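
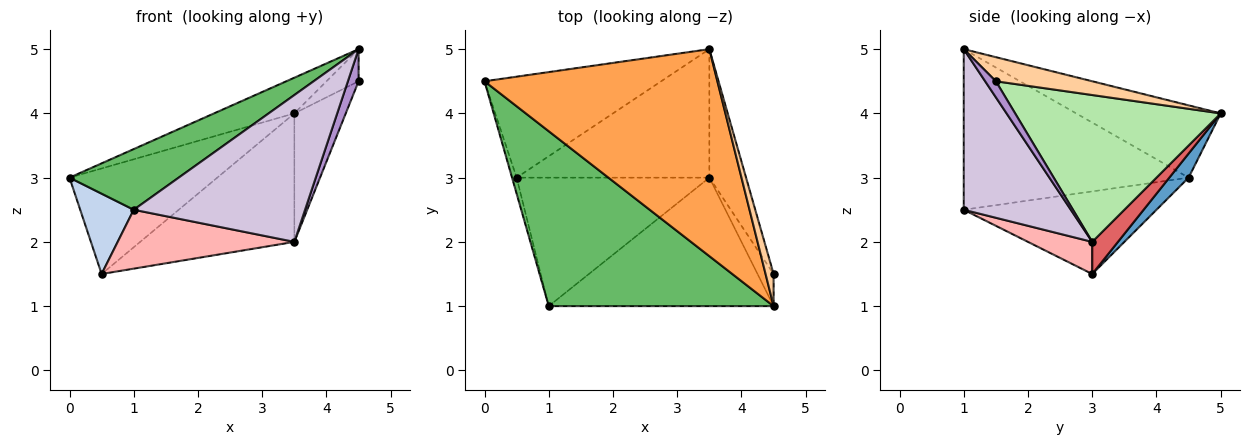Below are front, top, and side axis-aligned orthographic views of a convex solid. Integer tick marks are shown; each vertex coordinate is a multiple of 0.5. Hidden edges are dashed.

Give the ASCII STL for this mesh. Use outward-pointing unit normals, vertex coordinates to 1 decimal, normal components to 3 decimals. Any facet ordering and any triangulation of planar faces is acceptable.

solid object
 facet normal 0.094 0.719 -0.688
  outer loop
   vertex 0.5 3.0 1.5
   vertex 0.0 4.5 3.0
   vertex 3.5 5.0 4.0
  endloop
 endfacet
 facet normal -0.962 -0.267 -0.053
  outer loop
   vertex 1.0 1.0 2.5
   vertex 0.0 4.5 3.0
   vertex 0.5 3.0 1.5
  endloop
 endfacet
 facet normal -0.292 0.162 0.942
  outer loop
   vertex 4.5 1.0 5.0
   vertex 3.5 5.0 4.0
   vertex 0.0 4.5 3.0
  endloop
 endfacet
 facet normal 0.905 0.302 0.302
  outer loop
   vertex 4.5 1.0 5.0
   vertex 4.5 1.5 4.5
   vertex 3.5 5.0 4.0
  endloop
 endfacet
 facet normal -0.559 -0.272 0.783
  outer loop
   vertex 4.5 1.0 5.0
   vertex 0.0 4.5 3.0
   vertex 1.0 1.0 2.5
  endloop
 endfacet
 facet normal 0.943 0.236 -0.236
  outer loop
   vertex 3.5 3.0 2.0
   vertex 3.5 5.0 4.0
   vertex 4.5 1.5 4.5
  endloop
 endfacet
 facet normal 0.117 0.702 -0.702
  outer loop
   vertex 3.5 3.0 2.0
   vertex 0.5 3.0 1.5
   vertex 3.5 5.0 4.0
  endloop
 endfacet
 facet normal 0.150 -0.412 -0.899
  outer loop
   vertex 3.5 3.0 2.0
   vertex 1.0 1.0 2.5
   vertex 0.5 3.0 1.5
  endloop
 endfacet
 facet normal 0.577 -0.577 -0.577
  outer loop
   vertex 3.5 3.0 2.0
   vertex 4.5 1.5 4.5
   vertex 4.5 1.0 5.0
  endloop
 endfacet
 facet normal 0.426 -0.681 -0.596
  outer loop
   vertex 3.5 3.0 2.0
   vertex 4.5 1.0 5.0
   vertex 1.0 1.0 2.5
  endloop
 endfacet
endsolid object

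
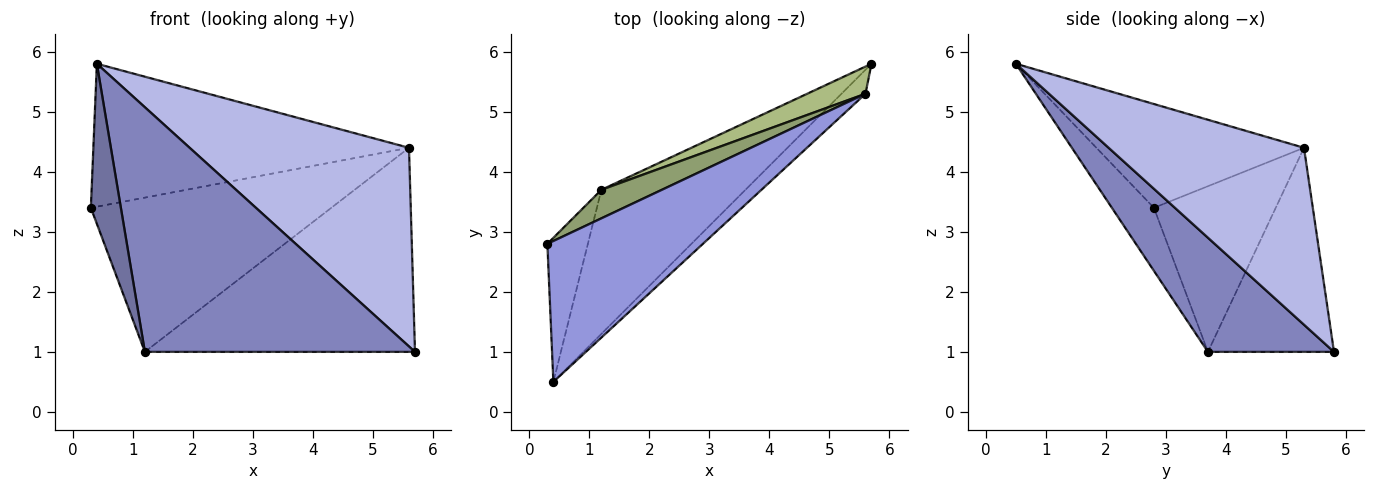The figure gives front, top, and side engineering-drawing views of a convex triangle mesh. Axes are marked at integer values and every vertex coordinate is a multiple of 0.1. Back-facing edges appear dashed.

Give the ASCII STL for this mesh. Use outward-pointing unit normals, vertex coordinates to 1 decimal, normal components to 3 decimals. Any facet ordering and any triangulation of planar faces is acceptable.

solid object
 facet normal -0.721 -0.515 -0.464
  outer loop
   vertex 1.2 3.7 1.0
   vertex 0.4 0.5 5.8
   vertex 0.3 2.8 3.4
  endloop
 endfacet
 facet normal 0.373 -0.799 -0.471
  outer loop
   vertex 1.2 3.7 1.0
   vertex 5.7 5.8 1.0
   vertex 0.4 0.5 5.8
  endloop
 endfacet
 facet normal -0.424 0.645 0.636
  outer loop
   vertex 5.6 5.3 4.4
   vertex 0.3 2.8 3.4
   vertex 0.4 0.5 5.8
  endloop
 endfacet
 facet normal 0.662 -0.744 -0.090
  outer loop
   vertex 5.6 5.3 4.4
   vertex 0.4 0.5 5.8
   vertex 5.7 5.8 1.0
  endloop
 endfacet
 facet normal -0.446 0.880 0.163
  outer loop
   vertex 5.6 5.3 4.4
   vertex 1.2 3.7 1.0
   vertex 0.3 2.8 3.4
  endloop
 endfacet
 facet normal -0.420 0.900 0.120
  outer loop
   vertex 5.6 5.3 4.4
   vertex 5.7 5.8 1.0
   vertex 1.2 3.7 1.0
  endloop
 endfacet
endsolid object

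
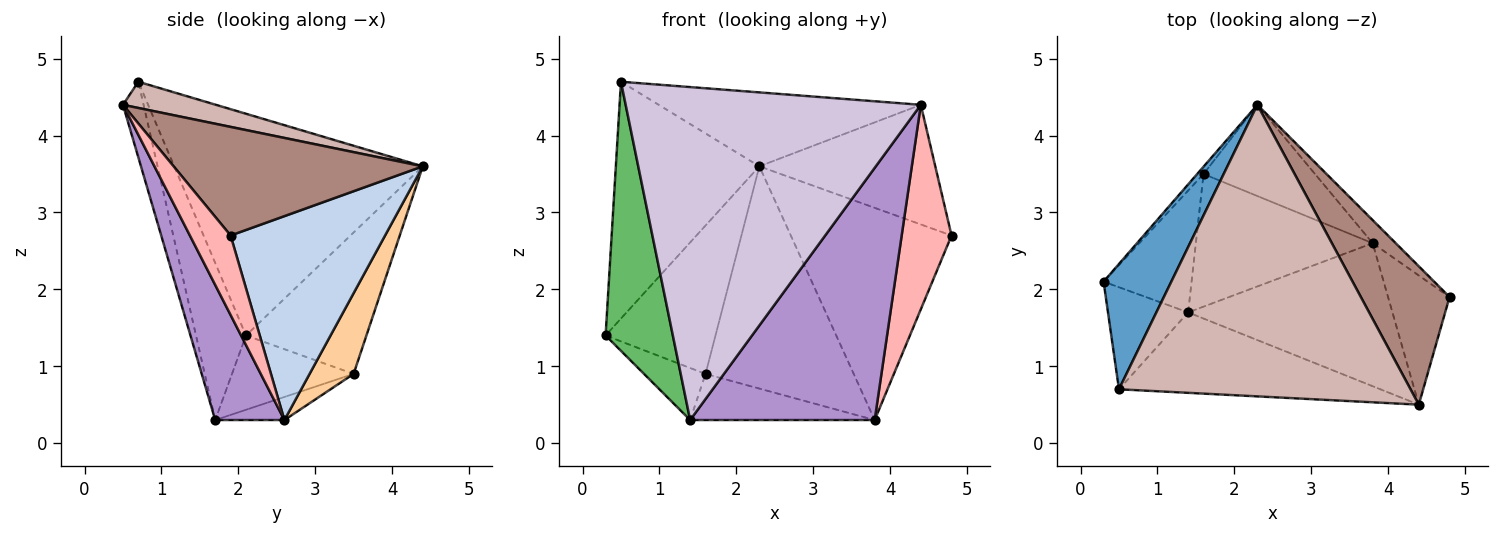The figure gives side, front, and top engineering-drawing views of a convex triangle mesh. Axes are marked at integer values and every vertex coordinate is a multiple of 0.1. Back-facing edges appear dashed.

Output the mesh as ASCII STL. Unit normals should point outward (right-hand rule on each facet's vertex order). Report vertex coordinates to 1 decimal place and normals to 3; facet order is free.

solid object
 facet normal -0.837 0.483 0.256
  outer loop
   vertex 0.5 0.7 4.7
   vertex 2.3 4.4 3.6
   vertex 0.3 2.1 1.4
  endloop
 endfacet
 facet normal 0.691 0.719 -0.078
  outer loop
   vertex 3.8 2.6 0.3
   vertex 2.3 4.4 3.6
   vertex 4.8 1.9 2.7
  endloop
 endfacet
 facet normal -0.738 0.674 -0.033
  outer loop
   vertex 1.6 3.5 0.9
   vertex 0.3 2.1 1.4
   vertex 2.3 4.4 3.6
  endloop
 endfacet
 facet normal 0.265 0.892 -0.366
  outer loop
   vertex 1.6 3.5 0.9
   vertex 2.3 4.4 3.6
   vertex 3.8 2.6 0.3
  endloop
 endfacet
 facet normal -0.570 -0.768 -0.291
  outer loop
   vertex 1.4 1.7 0.3
   vertex 0.5 0.7 4.7
   vertex 0.3 2.1 1.4
  endloop
 endfacet
 facet normal -0.613 0.310 -0.726
  outer loop
   vertex 1.4 1.7 0.3
   vertex 0.3 2.1 1.4
   vertex 1.6 3.5 0.9
  endloop
 endfacet
 facet normal -0.122 0.326 -0.937
  outer loop
   vertex 1.4 1.7 0.3
   vertex 1.6 3.5 0.9
   vertex 3.8 2.6 0.3
  endloop
 endfacet
 facet normal 0.568 -0.696 -0.440
  outer loop
   vertex 4.4 0.5 4.4
   vertex 3.8 2.6 0.3
   vertex 4.8 1.9 2.7
  endloop
 endfacet
 facet normal 0.310 -0.827 -0.469
  outer loop
   vertex 4.4 0.5 4.4
   vertex 1.4 1.7 0.3
   vertex 3.8 2.6 0.3
  endloop
 endfacet
 facet normal -0.068 -0.970 -0.234
  outer loop
   vertex 4.4 0.5 4.4
   vertex 0.5 0.7 4.7
   vertex 1.4 1.7 0.3
  endloop
 endfacet
 facet normal 0.680 0.480 0.555
  outer loop
   vertex 4.4 0.5 4.4
   vertex 4.8 1.9 2.7
   vertex 2.3 4.4 3.6
  endloop
 endfacet
 facet normal 0.087 0.245 0.966
  outer loop
   vertex 4.4 0.5 4.4
   vertex 2.3 4.4 3.6
   vertex 0.5 0.7 4.7
  endloop
 endfacet
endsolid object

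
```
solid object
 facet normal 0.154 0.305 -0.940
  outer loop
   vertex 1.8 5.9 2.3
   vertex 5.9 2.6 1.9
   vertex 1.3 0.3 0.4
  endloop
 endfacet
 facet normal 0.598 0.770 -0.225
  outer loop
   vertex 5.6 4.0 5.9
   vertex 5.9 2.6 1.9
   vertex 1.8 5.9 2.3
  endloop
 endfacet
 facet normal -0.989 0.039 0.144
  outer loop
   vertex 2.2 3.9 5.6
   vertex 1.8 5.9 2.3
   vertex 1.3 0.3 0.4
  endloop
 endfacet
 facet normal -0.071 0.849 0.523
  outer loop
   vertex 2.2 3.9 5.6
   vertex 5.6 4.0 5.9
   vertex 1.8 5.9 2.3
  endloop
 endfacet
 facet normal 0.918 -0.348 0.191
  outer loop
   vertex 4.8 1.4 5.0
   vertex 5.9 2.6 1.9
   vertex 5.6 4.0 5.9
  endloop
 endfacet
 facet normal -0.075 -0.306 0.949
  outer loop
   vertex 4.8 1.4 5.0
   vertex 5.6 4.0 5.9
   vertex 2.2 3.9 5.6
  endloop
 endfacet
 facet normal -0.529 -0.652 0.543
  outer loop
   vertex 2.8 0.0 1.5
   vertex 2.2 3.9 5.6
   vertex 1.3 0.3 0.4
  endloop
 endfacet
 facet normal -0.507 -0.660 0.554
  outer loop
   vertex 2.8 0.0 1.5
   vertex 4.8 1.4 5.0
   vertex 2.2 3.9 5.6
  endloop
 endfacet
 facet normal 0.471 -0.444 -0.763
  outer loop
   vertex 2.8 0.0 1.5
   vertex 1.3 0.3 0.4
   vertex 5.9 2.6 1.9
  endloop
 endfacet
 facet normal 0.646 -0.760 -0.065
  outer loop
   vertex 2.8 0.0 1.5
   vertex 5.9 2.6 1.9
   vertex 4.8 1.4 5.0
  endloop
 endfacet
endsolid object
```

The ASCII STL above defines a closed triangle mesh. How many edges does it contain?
15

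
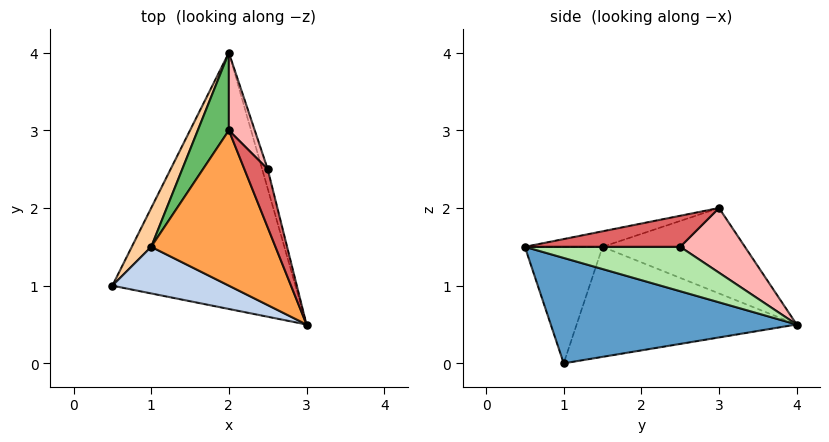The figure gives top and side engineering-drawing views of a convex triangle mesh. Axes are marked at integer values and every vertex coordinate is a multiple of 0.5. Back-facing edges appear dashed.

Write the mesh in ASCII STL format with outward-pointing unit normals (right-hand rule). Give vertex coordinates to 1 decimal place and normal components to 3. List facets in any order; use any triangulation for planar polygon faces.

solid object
 facet normal 0.496 -0.104 -0.862
  outer loop
   vertex 2.0 4.0 0.5
   vertex 3.0 0.5 1.5
   vertex 0.5 1.0 0.0
  endloop
 endfacet
 facet normal -0.408 -0.816 0.408
  outer loop
   vertex 1.0 1.5 1.5
   vertex 0.5 1.0 0.0
   vertex 3.0 0.5 1.5
  endloop
 endfacet
 facet normal -0.120 -0.241 0.963
  outer loop
   vertex 1.0 1.5 1.5
   vertex 3.0 0.5 1.5
   vertex 2.0 3.0 2.0
  endloop
 endfacet
 facet normal -0.894 0.420 0.158
  outer loop
   vertex 1.0 1.5 1.5
   vertex 2.0 4.0 0.5
   vertex 0.5 1.0 0.0
  endloop
 endfacet
 facet normal -0.836 0.456 0.304
  outer loop
   vertex 1.0 1.5 1.5
   vertex 2.0 3.0 2.0
   vertex 2.0 4.0 0.5
  endloop
 endfacet
 facet normal 0.963 0.241 -0.120
  outer loop
   vertex 2.5 2.5 1.5
   vertex 3.0 0.5 1.5
   vertex 2.0 4.0 0.5
  endloop
 endfacet
 facet normal 0.784 0.196 0.588
  outer loop
   vertex 2.5 2.5 1.5
   vertex 2.0 3.0 2.0
   vertex 3.0 0.5 1.5
  endloop
 endfacet
 facet normal 0.811 0.487 0.324
  outer loop
   vertex 2.5 2.5 1.5
   vertex 2.0 4.0 0.5
   vertex 2.0 3.0 2.0
  endloop
 endfacet
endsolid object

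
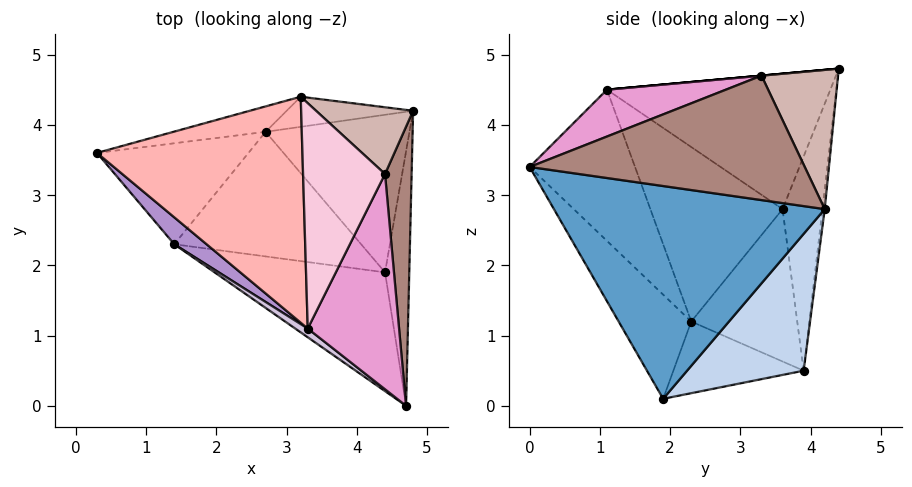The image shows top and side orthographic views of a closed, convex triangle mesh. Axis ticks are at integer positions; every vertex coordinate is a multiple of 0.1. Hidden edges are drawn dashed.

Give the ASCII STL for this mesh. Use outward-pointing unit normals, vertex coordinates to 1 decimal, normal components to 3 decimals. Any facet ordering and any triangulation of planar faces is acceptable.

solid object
 facet normal 0.993 -0.040 -0.113
  outer loop
   vertex 4.4 1.9 0.1
   vertex 4.8 4.2 2.8
   vertex 4.7 0.0 3.4
  endloop
 endfacet
 facet normal 0.556 0.590 -0.585
  outer loop
   vertex 2.7 3.9 0.5
   vertex 4.8 4.2 2.8
   vertex 4.4 1.9 0.1
  endloop
 endfacet
 facet normal -0.207 0.974 -0.089
  outer loop
   vertex 2.7 3.9 0.5
   vertex 0.3 3.6 2.8
   vertex 3.2 4.4 4.8
  endloop
 endfacet
 facet normal -0.018 0.993 -0.113
  outer loop
   vertex 2.7 3.9 0.5
   vertex 3.2 4.4 4.8
   vertex 4.8 4.2 2.8
  endloop
 endfacet
 facet normal -0.281 -0.843 -0.460
  outer loop
   vertex 1.4 2.3 1.2
   vertex 4.4 1.9 0.1
   vertex 4.7 0.0 3.4
  endloop
 endfacet
 facet normal -0.685 0.259 -0.681
  outer loop
   vertex 1.4 2.3 1.2
   vertex 0.3 3.6 2.8
   vertex 2.7 3.9 0.5
  endloop
 endfacet
 facet normal -0.356 -0.117 -0.927
  outer loop
   vertex 1.4 2.3 1.2
   vertex 2.7 3.9 0.5
   vertex 4.4 1.9 0.1
  endloop
 endfacet
 facet normal -0.548 -0.092 0.831
  outer loop
   vertex 3.3 1.1 4.5
   vertex 3.2 4.4 4.8
   vertex 0.3 3.6 2.8
  endloop
 endfacet
 facet normal -0.676 -0.726 0.125
  outer loop
   vertex 3.3 1.1 4.5
   vertex 0.3 3.6 2.8
   vertex 1.4 2.3 1.2
  endloop
 endfacet
 facet normal -0.593 -0.804 0.049
  outer loop
   vertex 3.3 1.1 4.5
   vertex 1.4 2.3 1.2
   vertex 4.7 0.0 3.4
  endloop
 endfacet
 facet normal 0.978 0.007 0.209
  outer loop
   vertex 4.4 3.3 4.7
   vertex 4.7 0.0 3.4
   vertex 4.8 4.2 2.8
  endloop
 endfacet
 facet normal 0.627 0.644 0.437
  outer loop
   vertex 4.4 3.3 4.7
   vertex 4.8 4.2 2.8
   vertex 3.2 4.4 4.8
  endloop
 endfacet
 facet normal 0.436 -0.295 0.850
  outer loop
   vertex 4.4 3.3 4.7
   vertex 3.3 1.1 4.5
   vertex 4.7 0.0 3.4
  endloop
 endfacet
 facet normal 0.000 -0.091 0.996
  outer loop
   vertex 4.4 3.3 4.7
   vertex 3.2 4.4 4.8
   vertex 3.3 1.1 4.5
  endloop
 endfacet
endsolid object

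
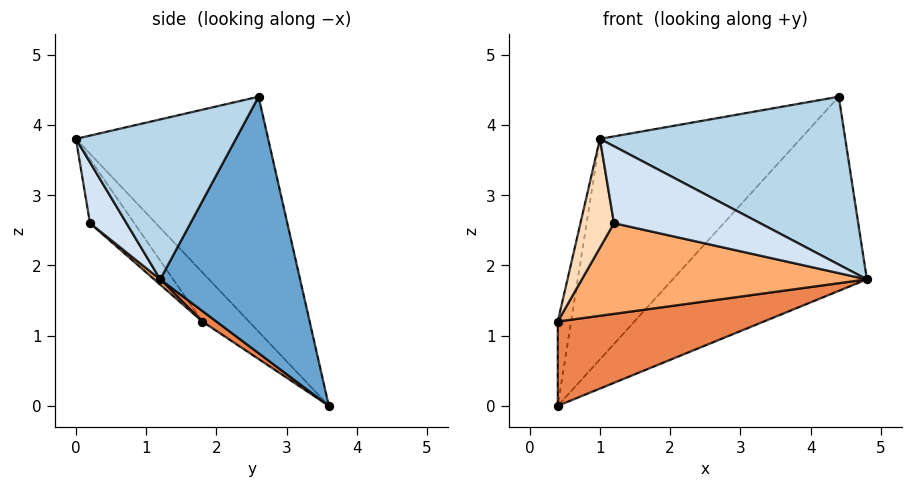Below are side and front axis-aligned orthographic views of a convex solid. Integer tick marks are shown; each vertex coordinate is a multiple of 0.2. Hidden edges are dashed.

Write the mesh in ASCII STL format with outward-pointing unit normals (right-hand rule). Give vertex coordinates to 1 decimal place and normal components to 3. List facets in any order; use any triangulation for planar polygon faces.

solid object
 facet normal 0.552 0.767 -0.328
  outer loop
   vertex 4.4 2.6 4.4
   vertex 4.8 1.2 1.8
   vertex 0.4 3.6 0.0
  endloop
 endfacet
 facet normal -0.542 0.566 0.621
  outer loop
   vertex 4.4 2.6 4.4
   vertex 0.4 3.6 0.0
   vertex 1.0 0.0 3.8
  endloop
 endfacet
 facet normal 0.482 -0.739 0.472
  outer loop
   vertex 4.4 2.6 4.4
   vertex 1.0 0.0 3.8
   vertex 4.8 1.2 1.8
  endloop
 endfacet
 facet normal 0.241 -0.963 -0.120
  outer loop
   vertex 1.2 0.2 2.6
   vertex 4.8 1.2 1.8
   vertex 1.0 0.0 3.8
  endloop
 endfacet
 facet normal 0.038 -0.554 -0.831
  outer loop
   vertex 0.4 1.8 1.2
   vertex 0.4 3.6 0.0
   vertex 4.8 1.2 1.8
  endloop
 endfacet
 facet normal 0.014 -0.655 -0.756
  outer loop
   vertex 0.4 1.8 1.2
   vertex 4.8 1.2 1.8
   vertex 1.2 0.2 2.6
  endloop
 endfacet
 facet normal -0.889 0.254 0.381
  outer loop
   vertex 0.4 1.8 1.2
   vertex 1.0 0.0 3.8
   vertex 0.4 3.6 0.0
  endloop
 endfacet
 facet normal -0.777 -0.587 -0.227
  outer loop
   vertex 0.4 1.8 1.2
   vertex 1.2 0.2 2.6
   vertex 1.0 0.0 3.8
  endloop
 endfacet
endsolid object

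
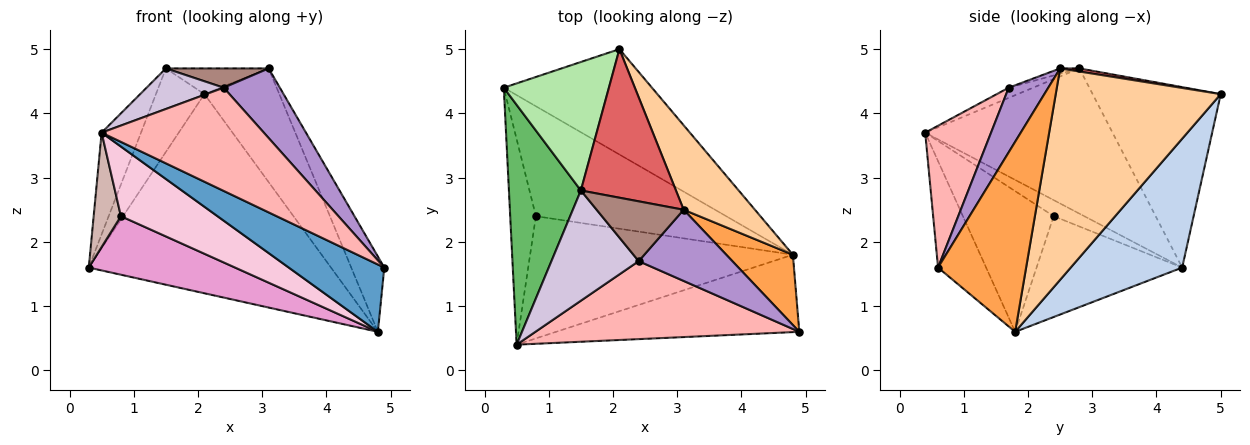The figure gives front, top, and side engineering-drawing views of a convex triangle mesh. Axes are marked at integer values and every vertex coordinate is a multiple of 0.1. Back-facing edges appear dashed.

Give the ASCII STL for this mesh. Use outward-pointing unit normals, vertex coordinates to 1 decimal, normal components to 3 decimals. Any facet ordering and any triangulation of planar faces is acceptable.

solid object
 facet normal -0.314 -0.623 -0.716
  outer loop
   vertex 4.8 1.8 0.6
   vertex 4.9 0.6 1.6
   vertex 0.5 0.4 3.7
  endloop
 endfacet
 facet normal 0.377 0.819 -0.433
  outer loop
   vertex 4.8 1.8 0.6
   vertex 0.3 4.4 1.6
   vertex 2.1 5.0 4.3
  endloop
 endfacet
 facet normal 0.890 0.334 0.312
  outer loop
   vertex 4.8 1.8 0.6
   vertex 3.1 2.5 4.7
   vertex 4.9 0.6 1.6
  endloop
 endfacet
 facet normal 0.870 0.395 0.293
  outer loop
   vertex 4.8 1.8 0.6
   vertex 2.1 5.0 4.3
   vertex 3.1 2.5 4.7
  endloop
 endfacet
 facet normal -0.881 0.185 0.436
  outer loop
   vertex 1.5 2.8 4.7
   vertex 0.3 4.4 1.6
   vertex 0.5 0.4 3.7
  endloop
 endfacet
 facet normal -0.821 0.311 0.478
  outer loop
   vertex 1.5 2.8 4.7
   vertex 2.1 5.0 4.3
   vertex 0.3 4.4 1.6
  endloop
 endfacet
 facet normal 0.032 0.170 0.985
  outer loop
   vertex 1.5 2.8 4.7
   vertex 3.1 2.5 4.7
   vertex 2.1 5.0 4.3
  endloop
 endfacet
 facet normal 0.308 -0.759 0.573
  outer loop
   vertex 2.4 1.7 4.4
   vertex 0.5 0.4 3.7
   vertex 4.9 0.6 1.6
  endloop
 endfacet
 facet normal 0.442 -0.627 0.641
  outer loop
   vertex 2.4 1.7 4.4
   vertex 4.9 0.6 1.6
   vertex 3.1 2.5 4.7
  endloop
 endfacet
 facet normal -0.109 -0.343 0.933
  outer loop
   vertex 2.4 1.7 4.4
   vertex 1.5 2.8 4.7
   vertex 0.5 0.4 3.7
  endloop
 endfacet
 facet normal -0.057 -0.306 0.950
  outer loop
   vertex 2.4 1.7 4.4
   vertex 3.1 2.5 4.7
   vertex 1.5 2.8 4.7
  endloop
 endfacet
 facet normal -0.479 -0.427 -0.767
  outer loop
   vertex 0.8 2.4 2.4
   vertex 0.5 0.4 3.7
   vertex 0.3 4.4 1.6
  endloop
 endfacet
 facet normal -0.424 -0.426 -0.800
  outer loop
   vertex 0.8 2.4 2.4
   vertex 0.3 4.4 1.6
   vertex 4.8 1.8 0.6
  endloop
 endfacet
 facet normal -0.422 -0.449 -0.788
  outer loop
   vertex 0.8 2.4 2.4
   vertex 4.8 1.8 0.6
   vertex 0.5 0.4 3.7
  endloop
 endfacet
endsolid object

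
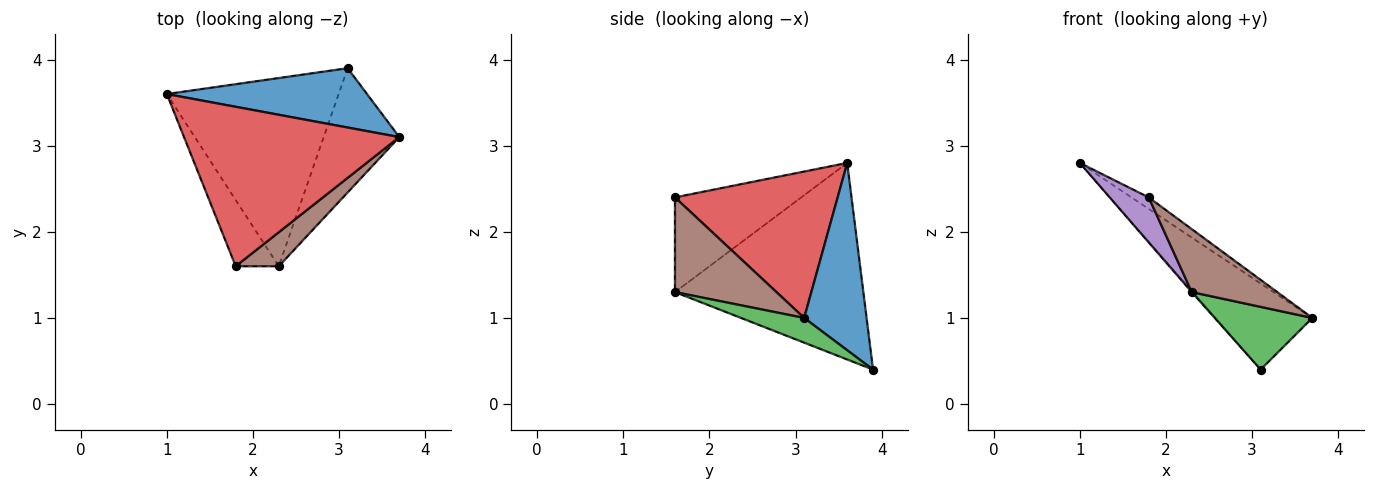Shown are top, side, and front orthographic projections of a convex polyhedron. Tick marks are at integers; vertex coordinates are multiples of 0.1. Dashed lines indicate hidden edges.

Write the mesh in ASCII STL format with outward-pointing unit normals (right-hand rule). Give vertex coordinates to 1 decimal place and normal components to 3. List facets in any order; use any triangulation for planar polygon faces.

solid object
 facet normal 0.469 0.727 0.501
  outer loop
   vertex 3.1 3.9 0.4
   vertex 1.0 3.6 2.8
   vertex 3.7 3.1 1.0
  endloop
 endfacet
 facet normal -0.753 0.004 -0.658
  outer loop
   vertex 3.1 3.9 0.4
   vertex 2.3 1.6 1.3
   vertex 1.0 3.6 2.8
  endloop
 endfacet
 facet normal 0.280 -0.433 -0.857
  outer loop
   vertex 3.1 3.9 0.4
   vertex 3.7 3.1 1.0
   vertex 2.3 1.6 1.3
  endloop
 endfacet
 facet normal 0.561 0.059 0.825
  outer loop
   vertex 1.8 1.6 2.4
   vertex 3.7 3.1 1.0
   vertex 1.0 3.6 2.8
  endloop
 endfacet
 facet normal -0.876 -0.271 -0.398
  outer loop
   vertex 1.8 1.6 2.4
   vertex 1.0 3.6 2.8
   vertex 2.3 1.6 1.3
  endloop
 endfacet
 facet normal 0.722 -0.609 0.328
  outer loop
   vertex 1.8 1.6 2.4
   vertex 2.3 1.6 1.3
   vertex 3.7 3.1 1.0
  endloop
 endfacet
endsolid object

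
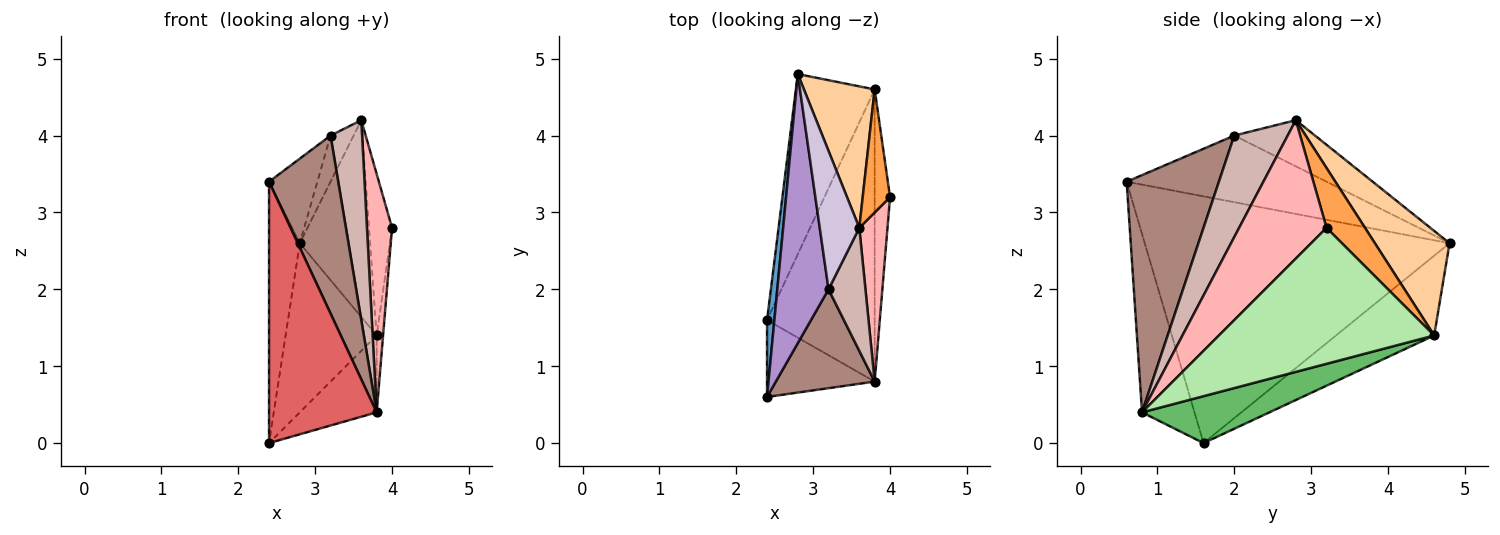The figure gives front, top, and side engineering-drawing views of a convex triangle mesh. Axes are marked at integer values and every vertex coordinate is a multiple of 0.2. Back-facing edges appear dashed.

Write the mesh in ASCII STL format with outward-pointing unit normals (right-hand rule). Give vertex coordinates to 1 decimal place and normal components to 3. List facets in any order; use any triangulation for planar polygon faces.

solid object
 facet normal -0.995 0.100 0.030
  outer loop
   vertex 2.4 0.6 3.4
   vertex 2.8 4.8 2.6
   vertex 2.4 1.6 0.0
  endloop
 endfacet
 facet normal -0.594 0.551 -0.587
  outer loop
   vertex 3.8 4.6 1.4
   vertex 2.4 1.6 0.0
   vertex 2.8 4.8 2.6
  endloop
 endfacet
 facet normal 0.798 0.479 0.365
  outer loop
   vertex 3.6 2.8 4.2
   vertex 4.0 3.2 2.8
   vertex 3.8 4.6 1.4
  endloop
 endfacet
 facet normal 0.653 0.615 0.442
  outer loop
   vertex 3.6 2.8 4.2
   vertex 3.8 4.6 1.4
   vertex 2.8 4.8 2.6
  endloop
 endfacet
 facet normal 0.389 0.234 -0.891
  outer loop
   vertex 3.8 0.8 0.4
   vertex 2.4 1.6 0.0
   vertex 3.8 4.6 1.4
  endloop
 endfacet
 facet normal 0.993 0.030 -0.112
  outer loop
   vertex 3.8 0.8 0.4
   vertex 3.8 4.6 1.4
   vertex 4.0 3.2 2.8
  endloop
 endfacet
 facet normal -0.424 -0.869 -0.256
  outer loop
   vertex 3.8 0.8 0.4
   vertex 2.4 0.6 3.4
   vertex 2.4 1.6 0.0
  endloop
 endfacet
 facet normal 0.943 -0.271 0.192
  outer loop
   vertex 3.8 0.8 0.4
   vertex 4.0 3.2 2.8
   vertex 3.6 2.8 4.2
  endloop
 endfacet
 facet normal -0.778 0.188 0.599
  outer loop
   vertex 3.2 2.0 4.0
   vertex 2.8 4.8 2.6
   vertex 2.4 0.6 3.4
  endloop
 endfacet
 facet normal -0.742 0.212 0.636
  outer loop
   vertex 3.2 2.0 4.0
   vertex 3.6 2.8 4.2
   vertex 2.8 4.8 2.6
  endloop
 endfacet
 facet normal 0.759 -0.569 0.316
  outer loop
   vertex 3.2 2.0 4.0
   vertex 2.4 0.6 3.4
   vertex 3.8 0.8 0.4
  endloop
 endfacet
 facet normal 0.822 -0.485 0.299
  outer loop
   vertex 3.2 2.0 4.0
   vertex 3.8 0.8 0.4
   vertex 3.6 2.8 4.2
  endloop
 endfacet
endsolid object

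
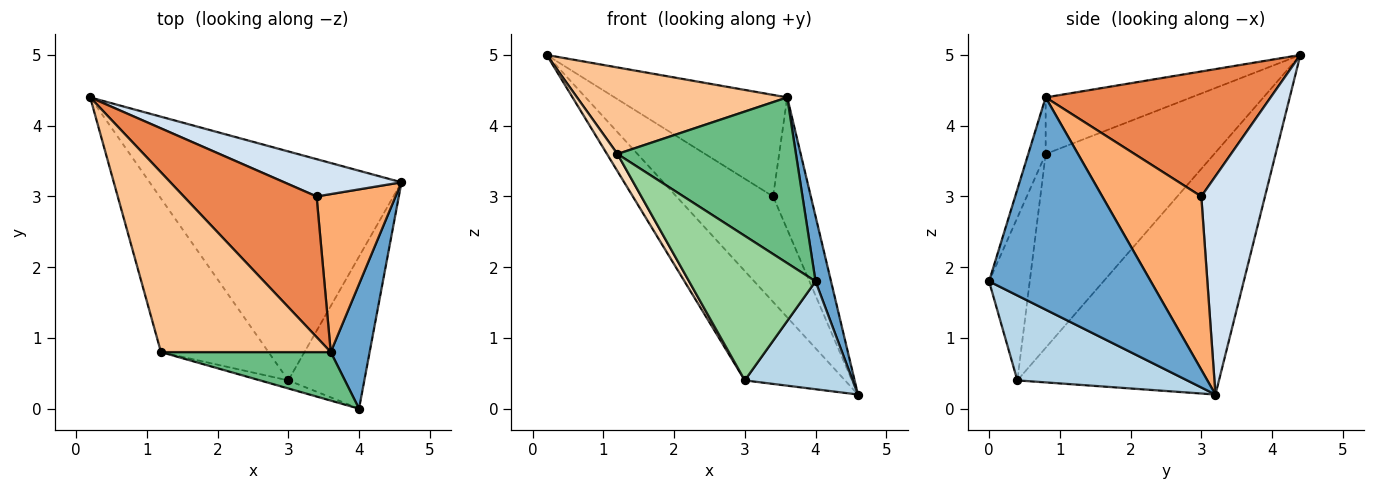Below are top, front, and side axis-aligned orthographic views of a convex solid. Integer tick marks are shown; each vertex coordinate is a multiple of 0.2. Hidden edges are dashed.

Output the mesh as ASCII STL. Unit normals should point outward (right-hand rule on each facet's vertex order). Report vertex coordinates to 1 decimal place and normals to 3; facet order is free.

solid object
 facet normal 0.979 -0.094 0.180
  outer loop
   vertex 3.6 0.8 4.4
   vertex 4.0 0.0 1.8
   vertex 4.6 3.2 0.2
  endloop
 endfacet
 facet normal -0.655 0.326 -0.682
  outer loop
   vertex 3.0 0.4 0.4
   vertex 0.2 4.4 5.0
   vertex 4.6 3.2 0.2
  endloop
 endfacet
 facet normal 0.673 -0.428 -0.603
  outer loop
   vertex 3.0 0.4 0.4
   vertex 4.6 3.2 0.2
   vertex 4.0 0.0 1.8
  endloop
 endfacet
 facet normal 0.527 0.801 0.283
  outer loop
   vertex 3.4 3.0 3.0
   vertex 4.6 3.2 0.2
   vertex 0.2 4.4 5.0
  endloop
 endfacet
 facet normal 0.607 0.465 0.645
  outer loop
   vertex 3.4 3.0 3.0
   vertex 0.2 4.4 5.0
   vertex 3.6 0.8 4.4
  endloop
 endfacet
 facet normal 0.860 0.328 0.392
  outer loop
   vertex 3.4 3.0 3.0
   vertex 3.6 0.8 4.4
   vertex 4.6 3.2 0.2
  endloop
 endfacet
 facet normal -0.288 -0.415 0.863
  outer loop
   vertex 1.2 0.8 3.6
   vertex 3.6 0.8 4.4
   vertex 0.2 4.4 5.0
  endloop
 endfacet
 facet normal -0.873 -0.054 -0.484
  outer loop
   vertex 1.2 0.8 3.6
   vertex 0.2 4.4 5.0
   vertex 3.0 0.4 0.4
  endloop
 endfacet
 facet normal -0.093 -0.956 0.280
  outer loop
   vertex 1.2 0.8 3.6
   vertex 4.0 0.0 1.8
   vertex 3.6 0.8 4.4
  endloop
 endfacet
 facet normal -0.306 -0.951 -0.053
  outer loop
   vertex 1.2 0.8 3.6
   vertex 3.0 0.4 0.4
   vertex 4.0 0.0 1.8
  endloop
 endfacet
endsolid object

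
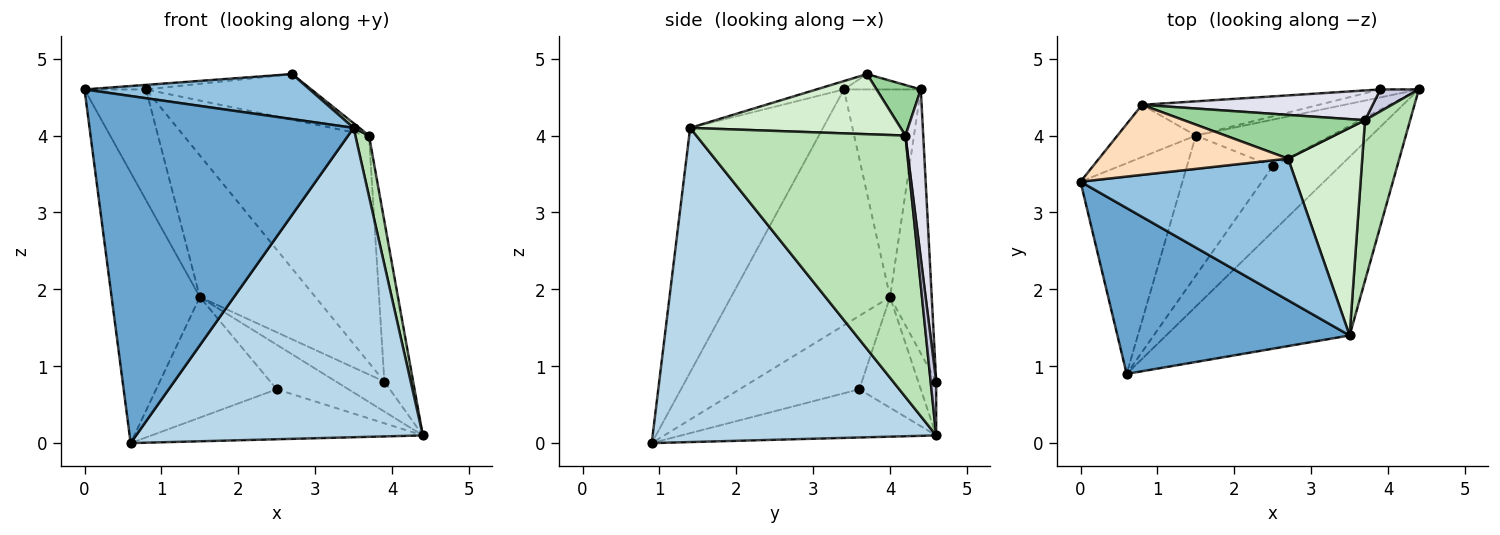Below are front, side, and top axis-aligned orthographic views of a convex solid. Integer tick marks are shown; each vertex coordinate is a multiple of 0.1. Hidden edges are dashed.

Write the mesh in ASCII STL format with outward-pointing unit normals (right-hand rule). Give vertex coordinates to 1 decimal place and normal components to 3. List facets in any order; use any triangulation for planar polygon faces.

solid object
 facet normal -0.413 -0.822 0.393
  outer loop
   vertex 3.5 1.4 4.1
   vertex 0.0 3.4 4.6
   vertex 0.6 0.9 0.0
  endloop
 endfacet
 facet normal -0.037 -0.303 0.952
  outer loop
   vertex 3.5 1.4 4.1
   vertex 2.7 3.7 4.8
   vertex 0.0 3.4 4.6
  endloop
 endfacet
 facet normal 0.650 -0.658 -0.380
  outer loop
   vertex 3.5 1.4 4.1
   vertex 0.6 0.9 0.0
   vertex 4.4 4.6 0.1
  endloop
 endfacet
 facet normal -0.818 0.454 -0.353
  outer loop
   vertex 1.5 4.0 1.9
   vertex 0.6 0.9 0.0
   vertex 0.0 3.4 4.6
  endloop
 endfacet
 facet normal -0.496 0.528 -0.690
  outer loop
   vertex 2.5 3.6 0.7
   vertex 4.4 4.6 0.1
   vertex 0.6 0.9 0.0
  endloop
 endfacet
 facet normal -0.509 0.594 -0.623
  outer loop
   vertex 2.5 3.6 0.7
   vertex 1.5 4.0 1.9
   vertex 4.4 4.6 0.1
  endloop
 endfacet
 facet normal -0.544 0.548 -0.636
  outer loop
   vertex 2.5 3.6 0.7
   vertex 0.6 0.9 0.0
   vertex 1.5 4.0 1.9
  endloop
 endfacet
 facet normal -0.081 0.065 0.995
  outer loop
   vertex 0.8 4.4 4.6
   vertex 0.0 3.4 4.6
   vertex 2.7 3.7 4.8
  endloop
 endfacet
 facet normal -0.749 0.599 -0.283
  outer loop
   vertex 0.8 4.4 4.6
   vertex 1.5 4.0 1.9
   vertex 0.0 3.4 4.6
  endloop
 endfacet
 facet normal 0.189 0.709 0.680
  outer loop
   vertex 3.7 4.2 4.0
   vertex 0.8 4.4 4.6
   vertex 2.7 3.7 4.8
  endloop
 endfacet
 facet normal 0.983 -0.064 0.170
  outer loop
   vertex 3.7 4.2 4.0
   vertex 3.5 1.4 4.1
   vertex 4.4 4.6 0.1
  endloop
 endfacet
 facet normal 0.630 -0.017 0.777
  outer loop
   vertex 3.7 4.2 4.0
   vertex 2.7 3.7 4.8
   vertex 3.5 1.4 4.1
  endloop
 endfacet
 facet normal -0.338 0.910 -0.241
  outer loop
   vertex 3.9 4.6 0.8
   vertex 4.4 4.6 0.1
   vertex 1.5 4.0 1.9
  endloop
 endfacet
 facet normal -0.331 0.917 -0.222
  outer loop
   vertex 3.9 4.6 0.8
   vertex 1.5 4.0 1.9
   vertex 0.8 4.4 4.6
  endloop
 endfacet
 facet normal 0.187 0.973 0.133
  outer loop
   vertex 3.9 4.6 0.8
   vertex 3.7 4.2 4.0
   vertex 4.4 4.6 0.1
  endloop
 endfacet
 facet normal 0.095 0.987 0.129
  outer loop
   vertex 3.9 4.6 0.8
   vertex 0.8 4.4 4.6
   vertex 3.7 4.2 4.0
  endloop
 endfacet
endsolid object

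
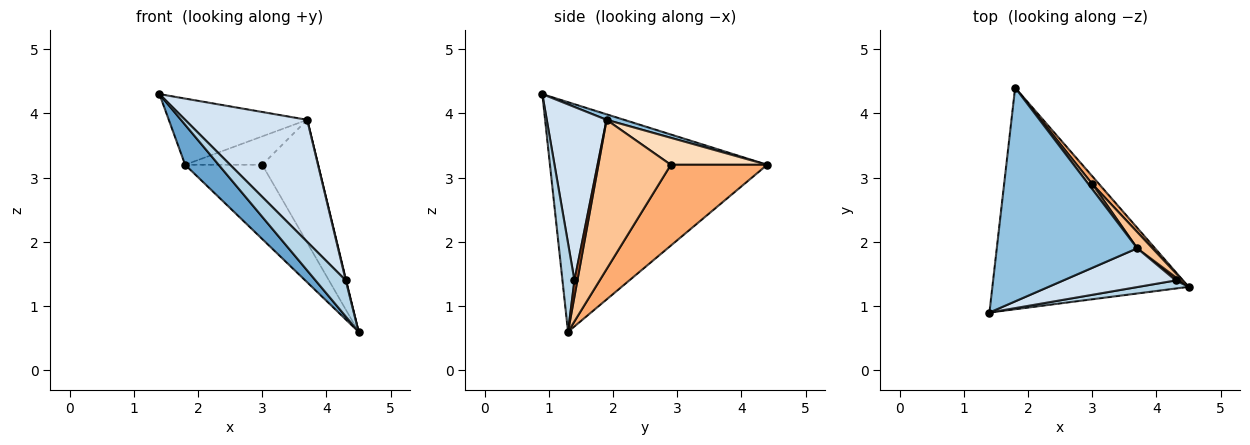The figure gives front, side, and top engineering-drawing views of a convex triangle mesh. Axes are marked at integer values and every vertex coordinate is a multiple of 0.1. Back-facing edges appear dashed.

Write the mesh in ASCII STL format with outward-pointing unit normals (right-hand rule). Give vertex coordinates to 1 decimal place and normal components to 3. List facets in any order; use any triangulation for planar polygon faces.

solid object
 facet normal -0.755 -0.116 -0.645
  outer loop
   vertex 1.8 4.4 3.2
   vertex 4.5 1.3 0.6
   vertex 1.4 0.9 4.3
  endloop
 endfacet
 facet normal 0.037 0.296 0.955
  outer loop
   vertex 3.7 1.9 3.9
   vertex 1.8 4.4 3.2
   vertex 1.4 0.9 4.3
  endloop
 endfacet
 facet normal 0.361 -0.910 0.204
  outer loop
   vertex 4.3 1.4 1.4
   vertex 1.4 0.9 4.3
   vertex 4.5 1.3 0.6
  endloop
 endfacet
 facet normal 0.423 -0.864 0.274
  outer loop
   vertex 4.3 1.4 1.4
   vertex 3.7 1.9 3.9
   vertex 1.4 0.9 4.3
  endloop
 endfacet
 facet normal 0.958 -0.128 0.256
  outer loop
   vertex 4.3 1.4 1.4
   vertex 4.5 1.3 0.6
   vertex 3.7 1.9 3.9
  endloop
 endfacet
 facet normal 0.779 0.623 0.066
  outer loop
   vertex 3.0 2.9 3.2
   vertex 4.5 1.3 0.6
   vertex 1.8 4.4 3.2
  endloop
 endfacet
 facet normal 0.789 0.609 0.081
  outer loop
   vertex 3.0 2.9 3.2
   vertex 3.7 1.9 3.9
   vertex 4.5 1.3 0.6
  endloop
 endfacet
 facet normal 0.776 0.621 0.111
  outer loop
   vertex 3.0 2.9 3.2
   vertex 1.8 4.4 3.2
   vertex 3.7 1.9 3.9
  endloop
 endfacet
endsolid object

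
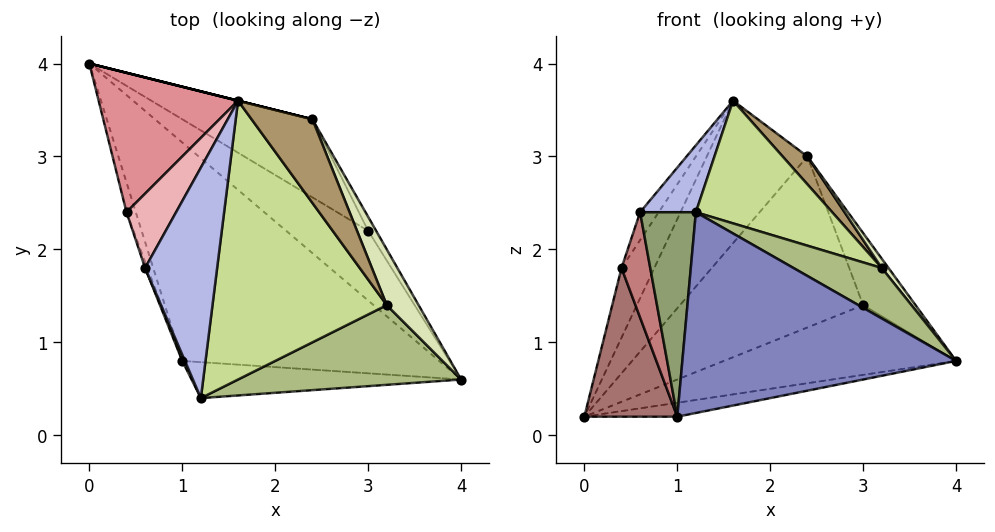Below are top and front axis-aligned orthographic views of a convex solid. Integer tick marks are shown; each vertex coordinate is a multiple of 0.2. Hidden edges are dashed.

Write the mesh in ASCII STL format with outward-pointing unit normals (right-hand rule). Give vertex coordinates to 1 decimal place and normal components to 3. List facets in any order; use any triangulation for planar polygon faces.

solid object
 facet normal 0.200 0.062 -0.978
  outer loop
   vertex 1.0 0.8 0.2
   vertex 0.0 4.0 0.2
   vertex 4.0 0.6 0.8
  endloop
 endfacet
 facet normal -0.030 -0.984 -0.176
  outer loop
   vertex 1.0 0.8 0.2
   vertex 4.0 0.6 0.8
   vertex 1.2 0.4 2.4
  endloop
 endfacet
 facet normal 0.243 0.970 0.000
  outer loop
   vertex 2.4 3.4 3.0
   vertex 0.0 4.0 0.2
   vertex 1.6 3.6 3.6
  endloop
 endfacet
 facet normal -0.545 -0.234 0.805
  outer loop
   vertex 0.6 1.8 2.4
   vertex 1.2 0.4 2.4
   vertex 1.6 3.6 3.6
  endloop
 endfacet
 facet normal -0.919 -0.394 0.012
  outer loop
   vertex 0.6 1.8 2.4
   vertex 1.0 0.8 0.2
   vertex 1.2 0.4 2.4
  endloop
 endfacet
 facet normal 0.462 -0.475 0.749
  outer loop
   vertex 3.2 1.4 1.8
   vertex 1.2 0.4 2.4
   vertex 4.0 0.6 0.8
  endloop
 endfacet
 facet normal 0.430 -0.364 0.826
  outer loop
   vertex 3.2 1.4 1.8
   vertex 1.6 3.6 3.6
   vertex 1.2 0.4 2.4
  endloop
 endfacet
 facet normal 0.730 -0.112 0.674
  outer loop
   vertex 3.2 1.4 1.8
   vertex 4.0 0.6 0.8
   vertex 2.4 3.4 3.0
  endloop
 endfacet
 facet normal 0.535 -0.267 0.802
  outer loop
   vertex 3.2 1.4 1.8
   vertex 2.4 3.4 3.0
   vertex 1.6 3.6 3.6
  endloop
 endfacet
 facet normal 0.577 0.577 -0.577
  outer loop
   vertex 3.0 2.2 1.4
   vertex 4.0 0.6 0.8
   vertex 0.0 4.0 0.2
  endloop
 endfacet
 facet normal 0.580 0.741 -0.338
  outer loop
   vertex 3.0 2.2 1.4
   vertex 0.0 4.0 0.2
   vertex 2.4 3.4 3.0
  endloop
 endfacet
 facet normal 0.824 0.556 -0.108
  outer loop
   vertex 3.0 2.2 1.4
   vertex 2.4 3.4 3.0
   vertex 4.0 0.6 0.8
  endloop
 endfacet
 facet normal -0.953 -0.298 -0.060
  outer loop
   vertex 0.4 2.4 1.8
   vertex 0.0 4.0 0.2
   vertex 1.0 0.8 0.2
  endloop
 endfacet
 facet normal -0.942 -0.334 -0.020
  outer loop
   vertex 0.4 2.4 1.8
   vertex 1.0 0.8 0.2
   vertex 0.6 1.8 2.4
  endloop
 endfacet
 facet normal -0.873 0.218 0.436
  outer loop
   vertex 0.4 2.4 1.8
   vertex 1.6 3.6 3.6
   vertex 0.0 4.0 0.2
  endloop
 endfacet
 facet normal -0.869 0.174 0.463
  outer loop
   vertex 0.4 2.4 1.8
   vertex 0.6 1.8 2.4
   vertex 1.6 3.6 3.6
  endloop
 endfacet
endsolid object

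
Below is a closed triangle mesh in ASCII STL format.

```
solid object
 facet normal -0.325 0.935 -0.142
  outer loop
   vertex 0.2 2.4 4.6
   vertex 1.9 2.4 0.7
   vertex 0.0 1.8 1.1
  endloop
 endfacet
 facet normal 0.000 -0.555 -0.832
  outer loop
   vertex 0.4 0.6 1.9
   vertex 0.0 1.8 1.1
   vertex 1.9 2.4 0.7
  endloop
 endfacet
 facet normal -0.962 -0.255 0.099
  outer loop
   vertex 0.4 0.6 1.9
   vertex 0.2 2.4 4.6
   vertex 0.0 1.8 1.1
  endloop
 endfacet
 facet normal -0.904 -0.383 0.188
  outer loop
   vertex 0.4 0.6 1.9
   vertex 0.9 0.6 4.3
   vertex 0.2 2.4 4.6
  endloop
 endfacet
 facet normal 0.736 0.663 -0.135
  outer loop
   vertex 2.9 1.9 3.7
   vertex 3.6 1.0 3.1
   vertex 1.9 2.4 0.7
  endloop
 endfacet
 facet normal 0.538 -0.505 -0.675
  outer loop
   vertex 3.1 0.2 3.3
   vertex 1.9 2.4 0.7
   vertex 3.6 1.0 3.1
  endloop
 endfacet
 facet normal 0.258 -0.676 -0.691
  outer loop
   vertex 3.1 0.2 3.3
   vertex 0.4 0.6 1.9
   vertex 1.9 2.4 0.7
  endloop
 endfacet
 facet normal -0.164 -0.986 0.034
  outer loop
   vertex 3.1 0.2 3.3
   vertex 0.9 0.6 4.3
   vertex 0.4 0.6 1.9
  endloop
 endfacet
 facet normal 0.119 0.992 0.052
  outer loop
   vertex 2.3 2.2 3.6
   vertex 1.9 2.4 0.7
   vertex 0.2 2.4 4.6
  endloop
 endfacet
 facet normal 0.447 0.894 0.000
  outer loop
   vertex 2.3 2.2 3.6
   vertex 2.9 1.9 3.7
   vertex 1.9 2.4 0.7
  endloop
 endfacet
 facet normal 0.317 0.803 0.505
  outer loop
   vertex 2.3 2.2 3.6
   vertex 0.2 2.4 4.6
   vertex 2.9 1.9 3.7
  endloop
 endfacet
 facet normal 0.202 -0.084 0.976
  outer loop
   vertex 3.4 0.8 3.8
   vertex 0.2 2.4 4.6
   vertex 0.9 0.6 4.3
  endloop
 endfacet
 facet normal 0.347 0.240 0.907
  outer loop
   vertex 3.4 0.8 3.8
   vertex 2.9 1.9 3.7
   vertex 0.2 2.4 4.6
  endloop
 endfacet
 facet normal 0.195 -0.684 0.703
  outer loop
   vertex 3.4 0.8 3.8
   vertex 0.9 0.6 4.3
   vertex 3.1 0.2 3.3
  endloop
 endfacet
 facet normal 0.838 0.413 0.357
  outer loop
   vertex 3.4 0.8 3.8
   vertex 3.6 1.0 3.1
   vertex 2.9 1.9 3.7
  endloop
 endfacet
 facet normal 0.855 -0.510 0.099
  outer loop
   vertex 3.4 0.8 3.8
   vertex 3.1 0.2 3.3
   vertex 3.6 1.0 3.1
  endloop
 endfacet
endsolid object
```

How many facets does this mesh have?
16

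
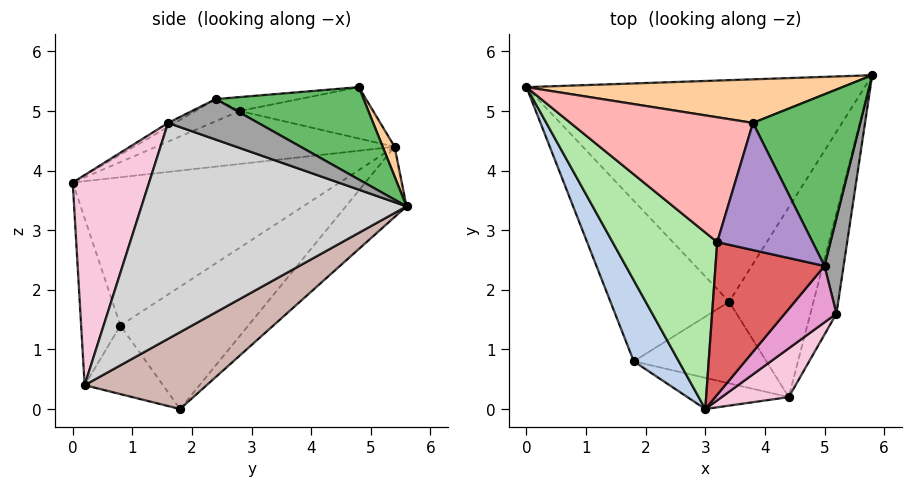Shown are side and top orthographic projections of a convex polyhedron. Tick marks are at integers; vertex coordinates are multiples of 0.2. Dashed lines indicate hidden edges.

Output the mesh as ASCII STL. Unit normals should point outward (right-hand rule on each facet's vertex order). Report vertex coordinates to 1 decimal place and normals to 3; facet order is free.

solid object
 facet normal -0.144 0.709 -0.691
  outer loop
   vertex 3.4 1.8 0.0
   vertex 0.0 5.4 4.4
   vertex 5.8 5.6 3.4
  endloop
 endfacet
 facet normal -0.834 -0.491 0.253
  outer loop
   vertex 1.8 0.8 1.4
   vertex 3.0 0.0 3.8
   vertex 0.0 5.4 4.4
  endloop
 endfacet
 facet normal -0.707 0.171 -0.686
  outer loop
   vertex 1.8 0.8 1.4
   vertex 0.0 5.4 4.4
   vertex 3.4 1.8 0.0
  endloop
 endfacet
 facet normal 0.038 0.914 0.404
  outer loop
   vertex 3.8 4.8 5.4
   vertex 5.8 5.6 3.4
   vertex 0.0 5.4 4.4
  endloop
 endfacet
 facet normal 0.631 0.254 0.733
  outer loop
   vertex 3.8 4.8 5.4
   vertex 5.0 2.4 5.2
   vertex 5.8 5.6 3.4
  endloop
 endfacet
 facet normal -0.426 -0.330 0.842
  outer loop
   vertex 3.2 2.8 5.0
   vertex 0.0 5.4 4.4
   vertex 3.0 0.0 3.8
  endloop
 endfacet
 facet normal -0.184 -0.376 0.908
  outer loop
   vertex 3.2 2.8 5.0
   vertex 3.0 0.0 3.8
   vertex 5.0 2.4 5.2
  endloop
 endfacet
 facet normal -0.269 -0.111 0.957
  outer loop
   vertex 3.2 2.8 5.0
   vertex 3.8 4.8 5.4
   vertex 0.0 5.4 4.4
  endloop
 endfacet
 facet normal -0.143 -0.153 0.978
  outer loop
   vertex 3.2 2.8 5.0
   vertex 5.0 2.4 5.2
   vertex 3.8 4.8 5.4
  endloop
 endfacet
 facet normal -0.284 -0.943 -0.172
  outer loop
   vertex 4.4 0.2 0.4
   vertex 3.0 0.0 3.8
   vertex 1.8 0.8 1.4
  endloop
 endfacet
 facet normal -0.409 -0.454 -0.792
  outer loop
   vertex 4.4 0.2 0.4
   vertex 1.8 0.8 1.4
   vertex 3.4 1.8 0.0
  endloop
 endfacet
 facet normal 0.655 0.230 -0.719
  outer loop
   vertex 4.4 0.2 0.4
   vertex 3.4 1.8 0.0
   vertex 5.8 5.6 3.4
  endloop
 endfacet
 facet normal -0.068 -0.460 0.885
  outer loop
   vertex 5.2 1.6 4.8
   vertex 5.0 2.4 5.2
   vertex 3.0 0.0 3.8
  endloop
 endfacet
 facet normal 0.528 -0.832 0.169
  outer loop
   vertex 5.2 1.6 4.8
   vertex 3.0 0.0 3.8
   vertex 4.4 0.2 0.4
  endloop
 endfacet
 facet normal 0.905 0.013 0.426
  outer loop
   vertex 5.2 1.6 4.8
   vertex 5.8 5.6 3.4
   vertex 5.0 2.4 5.2
  endloop
 endfacet
 facet normal 0.975 -0.187 -0.118
  outer loop
   vertex 5.2 1.6 4.8
   vertex 4.4 0.2 0.4
   vertex 5.8 5.6 3.4
  endloop
 endfacet
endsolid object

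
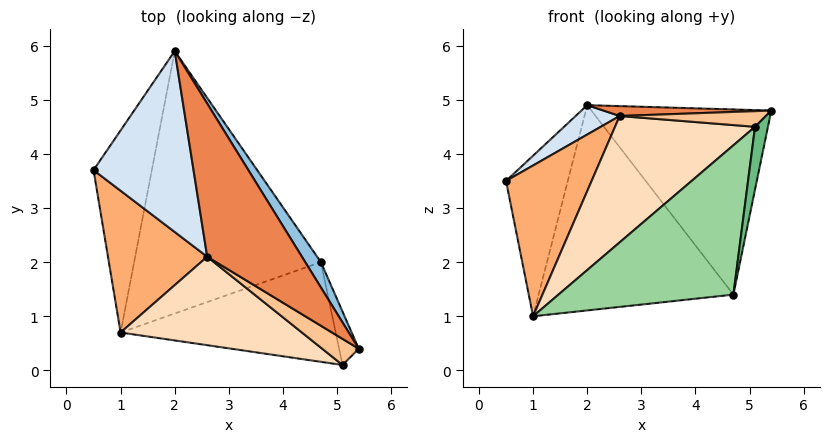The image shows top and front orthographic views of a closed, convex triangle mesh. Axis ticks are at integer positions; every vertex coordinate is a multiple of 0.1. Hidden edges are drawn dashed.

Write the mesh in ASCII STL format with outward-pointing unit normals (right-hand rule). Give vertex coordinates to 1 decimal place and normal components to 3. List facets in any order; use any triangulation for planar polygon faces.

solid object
 facet normal -0.179 0.612 -0.770
  outer loop
   vertex 1.0 0.7 1.0
   vertex 0.5 3.7 3.5
   vertex 2.0 5.9 4.9
  endloop
 endfacet
 facet normal 0.849 0.524 0.072
  outer loop
   vertex 4.7 2.0 1.4
   vertex 2.0 5.9 4.9
   vertex 5.4 0.4 4.8
  endloop
 endfacet
 facet normal -0.130 0.611 -0.781
  outer loop
   vertex 4.7 2.0 1.4
   vertex 1.0 0.7 1.0
   vertex 2.0 5.9 4.9
  endloop
 endfacet
 facet normal -0.566 -0.132 0.814
  outer loop
   vertex 2.6 2.1 4.7
   vertex 2.0 5.9 4.9
   vertex 0.5 3.7 3.5
  endloop
 endfacet
 facet normal -0.074 -0.064 0.995
  outer loop
   vertex 2.6 2.1 4.7
   vertex 5.4 0.4 4.8
   vertex 2.0 5.9 4.9
  endloop
 endfacet
 facet normal -0.687 -0.529 0.497
  outer loop
   vertex 2.6 2.1 4.7
   vertex 0.5 3.7 3.5
   vertex 1.0 0.7 1.0
  endloop
 endfacet
 facet normal -0.324 -0.487 0.811
  outer loop
   vertex 5.1 0.1 4.5
   vertex 5.4 0.4 4.8
   vertex 2.6 2.1 4.7
  endloop
 endfacet
 facet normal -0.520 -0.700 0.490
  outer loop
   vertex 5.1 0.1 4.5
   vertex 2.6 2.1 4.7
   vertex 1.0 0.7 1.0
  endloop
 endfacet
 facet normal 0.816 -0.440 -0.375
  outer loop
   vertex 5.1 0.1 4.5
   vertex 4.7 2.0 1.4
   vertex 5.4 0.4 4.8
  endloop
 endfacet
 facet normal 0.332 -0.784 -0.524
  outer loop
   vertex 5.1 0.1 4.5
   vertex 1.0 0.7 1.0
   vertex 4.7 2.0 1.4
  endloop
 endfacet
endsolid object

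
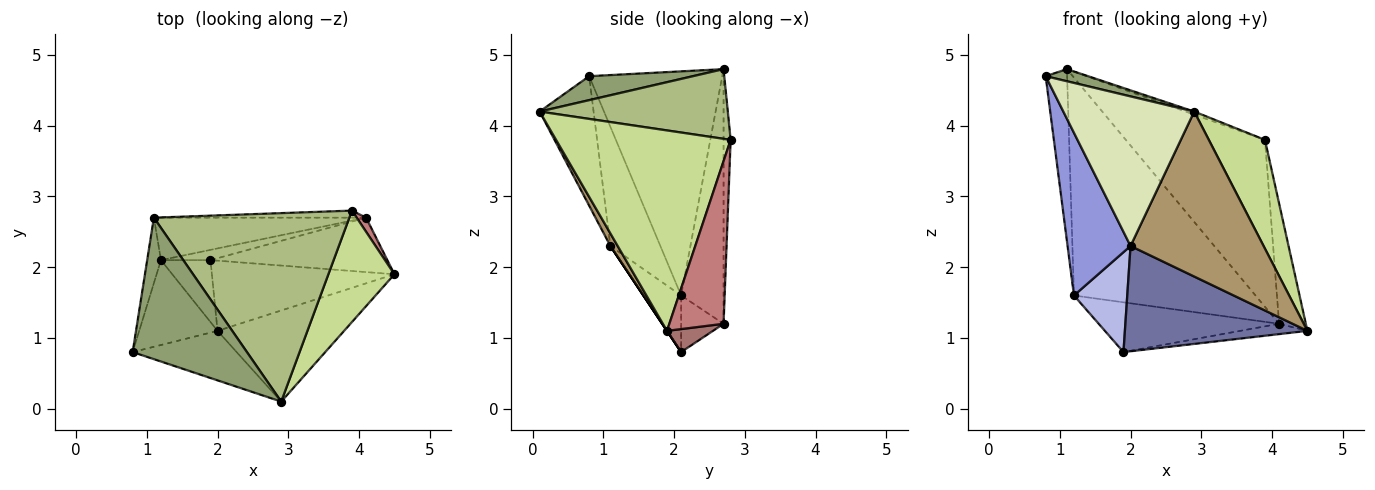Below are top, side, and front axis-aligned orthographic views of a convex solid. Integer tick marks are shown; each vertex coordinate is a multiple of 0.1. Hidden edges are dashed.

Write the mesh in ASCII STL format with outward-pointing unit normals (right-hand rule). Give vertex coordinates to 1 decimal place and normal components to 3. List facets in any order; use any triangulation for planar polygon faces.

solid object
 facet normal 0.000 -0.832 -0.555
  outer loop
   vertex 2.0 1.1 2.3
   vertex 1.9 2.1 0.8
   vertex 4.5 1.9 1.1
  endloop
 endfacet
 facet normal -0.985 0.159 -0.061
  outer loop
   vertex 1.2 2.1 1.6
   vertex 0.8 0.8 4.7
   vertex 1.1 2.7 4.8
  endloop
 endfacet
 facet normal -0.575 -0.725 -0.378
  outer loop
   vertex 1.2 2.1 1.6
   vertex 2.0 1.1 2.3
   vertex 0.8 0.8 4.7
  endloop
 endfacet
 facet normal -0.516 -0.728 -0.451
  outer loop
   vertex 1.2 2.1 1.6
   vertex 1.9 2.1 0.8
   vertex 2.0 1.1 2.3
  endloop
 endfacet
 facet normal 0.204 -0.084 0.975
  outer loop
   vertex 2.9 0.1 4.2
   vertex 1.1 2.7 4.8
   vertex 0.8 0.8 4.7
  endloop
 endfacet
 facet normal 0.336 0.015 0.942
  outer loop
   vertex 2.9 0.1 4.2
   vertex 3.9 2.8 3.8
   vertex 1.1 2.7 4.8
  endloop
 endfacet
 facet normal 0.908 -0.292 0.299
  outer loop
   vertex 2.9 0.1 4.2
   vertex 4.5 1.9 1.1
   vertex 3.9 2.8 3.8
  endloop
 endfacet
 facet normal -0.364 -0.884 -0.293
  outer loop
   vertex 2.9 0.1 4.2
   vertex 0.8 0.8 4.7
   vertex 2.0 1.1 2.3
  endloop
 endfacet
 facet normal 0.048 -0.874 -0.483
  outer loop
   vertex 2.9 0.1 4.2
   vertex 2.0 1.1 2.3
   vertex 4.5 1.9 1.1
  endloop
 endfacet
 facet normal -0.051 0.998 -0.042
  outer loop
   vertex 4.1 2.7 1.2
   vertex 1.1 2.7 4.8
   vertex 3.9 2.8 3.8
  endloop
 endfacet
 facet normal -0.224 0.957 -0.186
  outer loop
   vertex 4.1 2.7 1.2
   vertex 1.2 2.1 1.6
   vertex 1.1 2.7 4.8
  endloop
 endfacet
 facet normal -0.225 0.954 -0.197
  outer loop
   vertex 4.1 2.7 1.2
   vertex 1.9 2.1 0.8
   vertex 1.2 2.1 1.6
  endloop
 endfacet
 facet normal 0.127 0.185 -0.975
  outer loop
   vertex 4.1 2.7 1.2
   vertex 4.5 1.9 1.1
   vertex 1.9 2.1 0.8
  endloop
 endfacet
 facet normal 0.896 0.441 0.052
  outer loop
   vertex 4.1 2.7 1.2
   vertex 3.9 2.8 3.8
   vertex 4.5 1.9 1.1
  endloop
 endfacet
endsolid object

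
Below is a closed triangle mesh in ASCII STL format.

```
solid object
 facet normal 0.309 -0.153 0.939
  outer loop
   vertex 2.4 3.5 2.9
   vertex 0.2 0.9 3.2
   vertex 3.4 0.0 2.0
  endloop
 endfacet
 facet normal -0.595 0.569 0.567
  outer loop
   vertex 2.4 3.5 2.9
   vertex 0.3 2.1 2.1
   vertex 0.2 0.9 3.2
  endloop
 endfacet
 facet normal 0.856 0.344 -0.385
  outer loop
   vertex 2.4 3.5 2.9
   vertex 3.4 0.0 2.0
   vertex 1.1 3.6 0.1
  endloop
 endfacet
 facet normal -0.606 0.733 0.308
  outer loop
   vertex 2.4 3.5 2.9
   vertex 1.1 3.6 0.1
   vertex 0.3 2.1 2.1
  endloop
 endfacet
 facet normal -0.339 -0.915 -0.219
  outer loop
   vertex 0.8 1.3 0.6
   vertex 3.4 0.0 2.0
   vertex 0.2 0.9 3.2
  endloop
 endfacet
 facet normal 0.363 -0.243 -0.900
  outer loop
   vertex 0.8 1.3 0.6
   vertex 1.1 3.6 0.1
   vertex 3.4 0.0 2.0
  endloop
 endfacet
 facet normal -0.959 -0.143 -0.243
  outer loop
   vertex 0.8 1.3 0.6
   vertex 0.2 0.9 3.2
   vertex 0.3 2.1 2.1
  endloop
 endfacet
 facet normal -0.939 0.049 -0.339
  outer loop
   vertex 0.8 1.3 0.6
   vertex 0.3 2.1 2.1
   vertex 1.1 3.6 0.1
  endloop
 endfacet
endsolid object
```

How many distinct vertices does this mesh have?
6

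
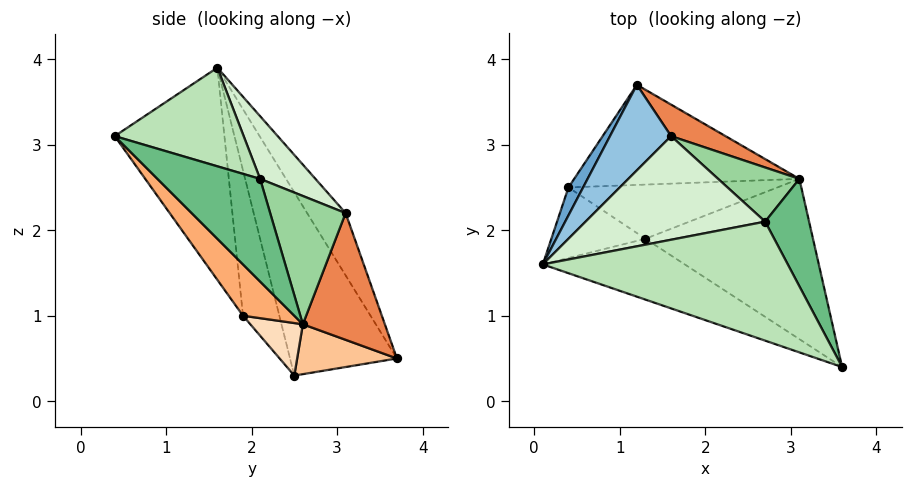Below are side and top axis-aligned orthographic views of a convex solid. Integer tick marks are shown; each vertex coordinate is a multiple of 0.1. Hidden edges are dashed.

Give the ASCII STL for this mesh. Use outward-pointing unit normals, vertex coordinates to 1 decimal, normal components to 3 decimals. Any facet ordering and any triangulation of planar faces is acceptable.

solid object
 facet normal -0.835 0.546 0.067
  outer loop
   vertex 0.4 2.5 0.3
   vertex 0.1 1.6 3.9
   vertex 1.2 3.7 0.5
  endloop
 endfacet
 facet normal -0.395 0.833 0.387
  outer loop
   vertex 1.6 3.1 2.2
   vertex 1.2 3.7 0.5
   vertex 0.1 1.6 3.9
  endloop
 endfacet
 facet normal -0.364 -0.899 -0.244
  outer loop
   vertex 1.3 1.9 1.0
   vertex 3.6 0.4 3.1
   vertex 0.1 1.6 3.9
  endloop
 endfacet
 facet normal -0.392 -0.884 -0.254
  outer loop
   vertex 1.3 1.9 1.0
   vertex 0.1 1.6 3.9
   vertex 0.4 2.5 0.3
  endloop
 endfacet
 facet normal 0.460 0.866 0.197
  outer loop
   vertex 3.1 2.6 0.9
   vertex 1.2 3.7 0.5
   vertex 1.6 3.1 2.2
  endloop
 endfacet
 facet normal 0.219 -0.665 -0.714
  outer loop
   vertex 3.1 2.6 0.9
   vertex 3.6 0.4 3.1
   vertex 1.3 1.9 1.0
  endloop
 endfacet
 facet normal 0.216 0.019 -0.976
  outer loop
   vertex 3.1 2.6 0.9
   vertex 0.4 2.5 0.3
   vertex 1.2 3.7 0.5
  endloop
 endfacet
 facet normal 0.194 -0.608 -0.770
  outer loop
   vertex 3.1 2.6 0.9
   vertex 1.3 1.9 1.0
   vertex 0.4 2.5 0.3
  endloop
 endfacet
 facet normal 0.787 0.516 0.337
  outer loop
   vertex 2.7 2.1 2.6
   vertex 3.6 0.4 3.1
   vertex 3.1 2.6 0.9
  endloop
 endfacet
 facet normal 0.556 0.753 0.352
  outer loop
   vertex 2.7 2.1 2.6
   vertex 3.1 2.6 0.9
   vertex 1.6 3.1 2.2
  endloop
 endfacet
 facet normal 0.338 0.426 0.839
  outer loop
   vertex 2.7 2.1 2.6
   vertex 0.1 1.6 3.9
   vertex 3.6 0.4 3.1
  endloop
 endfacet
 facet normal 0.265 0.595 0.759
  outer loop
   vertex 2.7 2.1 2.6
   vertex 1.6 3.1 2.2
   vertex 0.1 1.6 3.9
  endloop
 endfacet
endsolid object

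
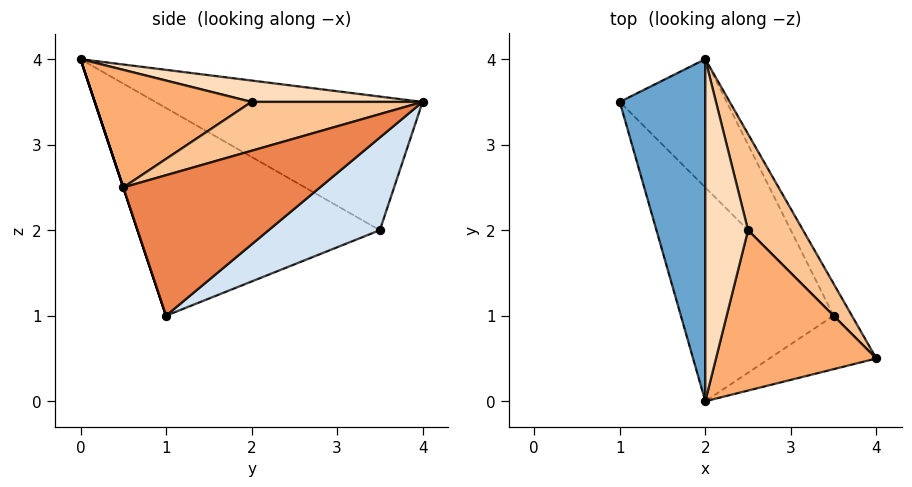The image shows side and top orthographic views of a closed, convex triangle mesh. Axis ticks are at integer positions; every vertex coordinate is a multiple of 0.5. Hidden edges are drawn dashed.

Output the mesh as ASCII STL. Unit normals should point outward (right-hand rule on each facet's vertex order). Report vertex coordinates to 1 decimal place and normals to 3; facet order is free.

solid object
 facet normal -0.840 0.067 0.538
  outer loop
   vertex 2.0 4.0 3.5
   vertex 1.0 3.5 2.0
   vertex 2.0 0.0 4.0
  endloop
 endfacet
 facet normal -0.700 -0.494 -0.515
  outer loop
   vertex 3.5 1.0 1.0
   vertex 2.0 0.0 4.0
   vertex 1.0 3.5 2.0
  endloop
 endfacet
 facet normal 0.000 -0.949 -0.316
  outer loop
   vertex 3.5 1.0 1.0
   vertex 4.0 0.5 2.5
   vertex 2.0 0.0 4.0
  endloop
 endfacet
 facet normal 0.473 0.691 -0.546
  outer loop
   vertex 3.5 1.0 1.0
   vertex 1.0 3.5 2.0
   vertex 2.0 4.0 3.5
  endloop
 endfacet
 facet normal 0.849 0.517 -0.111
  outer loop
   vertex 3.5 1.0 1.0
   vertex 2.0 4.0 3.5
   vertex 4.0 0.5 2.5
  endloop
 endfacet
 facet normal 0.591 0.054 0.805
  outer loop
   vertex 2.5 2.0 3.5
   vertex 2.0 0.0 4.0
   vertex 4.0 0.5 2.5
  endloop
 endfacet
 facet normal 0.655 0.164 0.737
  outer loop
   vertex 2.5 2.0 3.5
   vertex 4.0 0.5 2.5
   vertex 2.0 4.0 3.5
  endloop
 endfacet
 facet normal 0.444 0.111 0.889
  outer loop
   vertex 2.5 2.0 3.5
   vertex 2.0 4.0 3.5
   vertex 2.0 0.0 4.0
  endloop
 endfacet
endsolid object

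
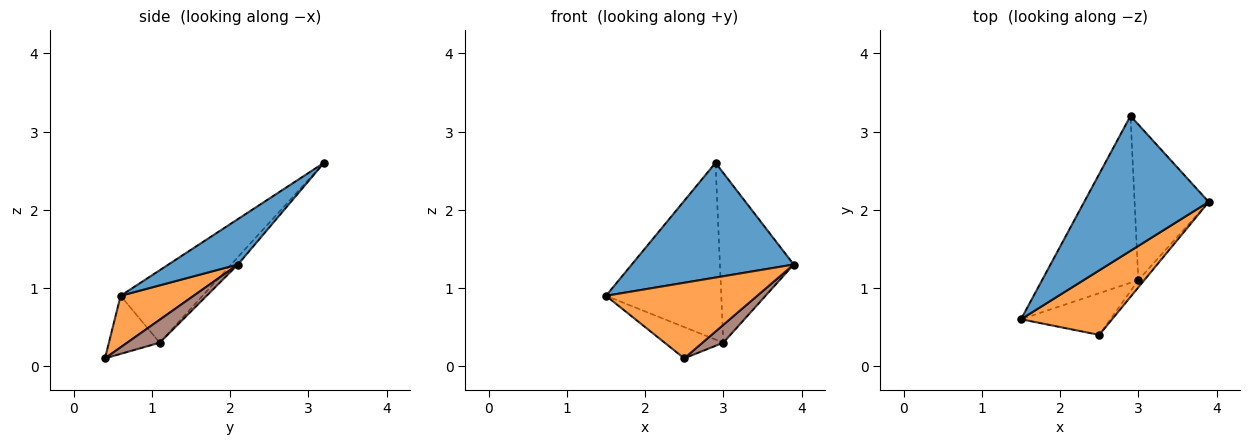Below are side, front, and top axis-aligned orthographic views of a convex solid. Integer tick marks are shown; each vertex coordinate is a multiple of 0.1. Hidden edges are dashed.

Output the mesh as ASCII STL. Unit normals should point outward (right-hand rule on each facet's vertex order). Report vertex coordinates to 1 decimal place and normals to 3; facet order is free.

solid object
 facet normal 0.268 -0.624 0.734
  outer loop
   vertex 2.9 3.2 2.6
   vertex 1.5 0.6 0.9
   vertex 3.9 2.1 1.3
  endloop
 endfacet
 facet normal 0.345 -0.714 0.609
  outer loop
   vertex 2.5 0.4 0.1
   vertex 3.9 2.1 1.3
   vertex 1.5 0.6 0.9
  endloop
 endfacet
 facet normal -0.459 0.646 -0.610
  outer loop
   vertex 3.0 1.1 0.3
   vertex 1.5 0.6 0.9
   vertex 2.9 3.2 2.6
  endloop
 endfacet
 facet normal -0.461 0.532 -0.710
  outer loop
   vertex 3.0 1.1 0.3
   vertex 2.5 0.4 0.1
   vertex 1.5 0.6 0.9
  endloop
 endfacet
 facet normal -0.068 0.735 -0.674
  outer loop
   vertex 3.0 1.1 0.3
   vertex 2.9 3.2 2.6
   vertex 3.9 2.1 1.3
  endloop
 endfacet
 facet normal 0.823 -0.527 -0.214
  outer loop
   vertex 3.0 1.1 0.3
   vertex 3.9 2.1 1.3
   vertex 2.5 0.4 0.1
  endloop
 endfacet
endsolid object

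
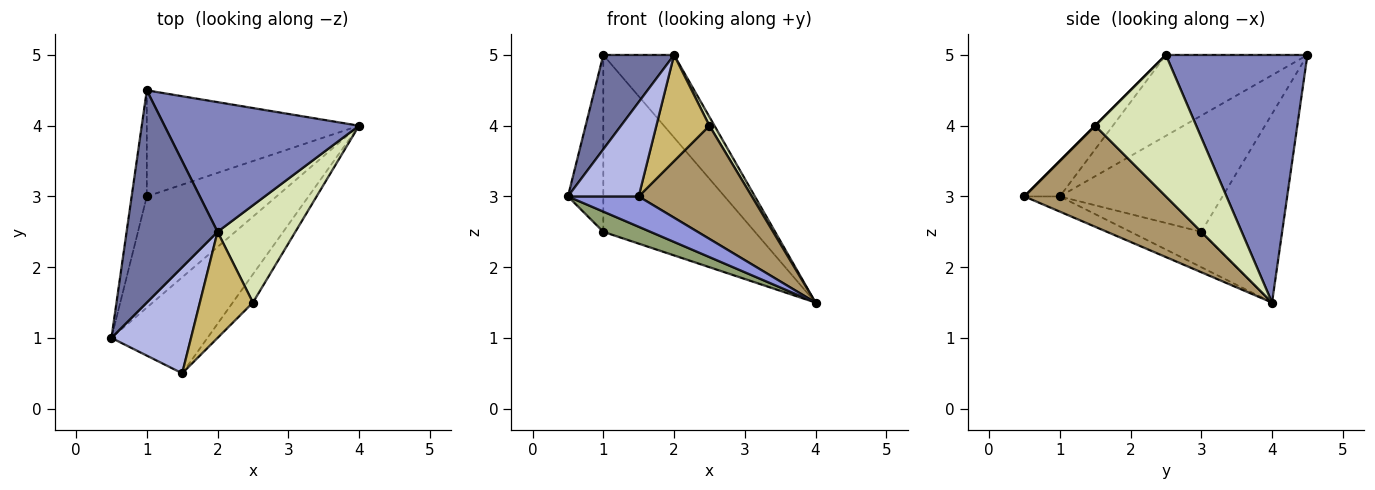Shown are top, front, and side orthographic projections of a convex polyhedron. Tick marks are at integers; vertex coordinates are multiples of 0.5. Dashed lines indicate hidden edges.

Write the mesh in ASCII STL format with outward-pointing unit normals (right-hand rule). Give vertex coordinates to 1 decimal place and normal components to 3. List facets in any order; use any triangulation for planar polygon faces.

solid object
 facet normal -0.630 -0.315 0.709
  outer loop
   vertex 2.0 2.5 5.0
   vertex 1.0 4.5 5.0
   vertex 0.5 1.0 3.0
  endloop
 endfacet
 facet normal 0.732 0.366 0.575
  outer loop
   vertex 2.0 2.5 5.0
   vertex 4.0 4.0 1.5
   vertex 1.0 4.5 5.0
  endloop
 endfacet
 facet normal -0.149 -0.298 -0.943
  outer loop
   vertex 1.5 0.5 3.0
   vertex 0.5 1.0 3.0
   vertex 4.0 4.0 1.5
  endloop
 endfacet
 facet normal -0.315 -0.630 0.709
  outer loop
   vertex 1.5 0.5 3.0
   vertex 2.0 2.5 5.0
   vertex 0.5 1.0 3.0
  endloop
 endfacet
 facet normal -0.259 -0.173 -0.950
  outer loop
   vertex 1.0 3.0 2.5
   vertex 4.0 4.0 1.5
   vertex 0.5 1.0 3.0
  endloop
 endfacet
 facet normal -0.969 0.211 -0.126
  outer loop
   vertex 1.0 3.0 2.5
   vertex 0.5 1.0 3.0
   vertex 1.0 4.5 5.0
  endloop
 endfacet
 facet normal -0.416 0.780 -0.468
  outer loop
   vertex 1.0 3.0 2.5
   vertex 1.0 4.5 5.0
   vertex 4.0 4.0 1.5
  endloop
 endfacet
 facet normal 0.875 -0.044 0.481
  outer loop
   vertex 2.5 1.5 4.0
   vertex 4.0 4.0 1.5
   vertex 2.0 2.5 5.0
  endloop
 endfacet
 facet normal 0.772 -0.617 -0.154
  outer loop
   vertex 2.5 1.5 4.0
   vertex 1.5 0.5 3.0
   vertex 4.0 4.0 1.5
  endloop
 endfacet
 facet normal 0.000 -0.707 0.707
  outer loop
   vertex 2.5 1.5 4.0
   vertex 2.0 2.5 5.0
   vertex 1.5 0.5 3.0
  endloop
 endfacet
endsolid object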